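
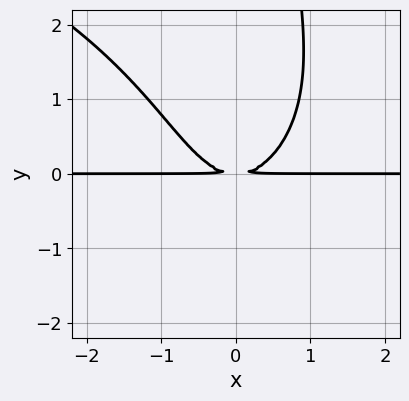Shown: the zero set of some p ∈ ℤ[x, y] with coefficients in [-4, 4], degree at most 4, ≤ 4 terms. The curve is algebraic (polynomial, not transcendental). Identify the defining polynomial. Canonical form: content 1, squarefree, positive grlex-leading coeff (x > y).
x*y^3 + 3*x^2*y - 3*y^2

First, degree: the shape is more complex than any degree-3 curve, so deg p = 4.
Then, reading off the gridlines: the visible x-axis segment lies entirely on the curve.
Finally, fitting integer coefficients to these (and the overall shape) gives p.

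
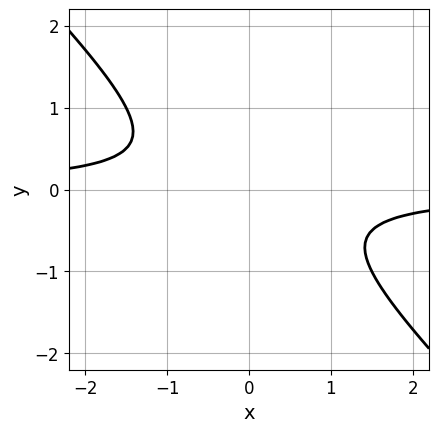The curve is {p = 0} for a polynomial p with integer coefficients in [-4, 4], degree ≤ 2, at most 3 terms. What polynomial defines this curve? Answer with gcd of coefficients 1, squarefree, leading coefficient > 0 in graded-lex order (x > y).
2*x*y + 2*y^2 + 1

First, deg p = 2.
Then, reading off the gridlines: it misses every integer gridline on the x-axis; the curve avoids every integer y-axis point in the box.
Finally, solving for integer coefficients yields p as stated.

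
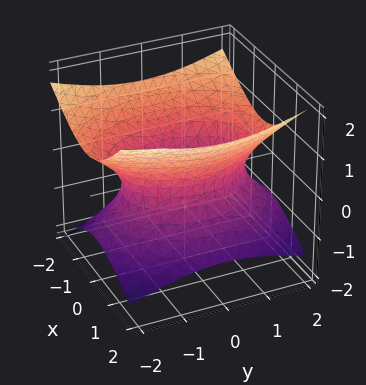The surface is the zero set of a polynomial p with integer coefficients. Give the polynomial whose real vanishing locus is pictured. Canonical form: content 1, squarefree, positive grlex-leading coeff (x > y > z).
2*x^2 + x*z + y^2 - 3*z^2 - 2

1. Degree: no degree-1 surface has this shape, so deg p = 2.
2. Against the integer gridlines: no z-intercept at any integer in the box; the x-axis gridline crossings are at x ∈ {-1, 1}.
3. Assembling these constraints gives the stated polynomial.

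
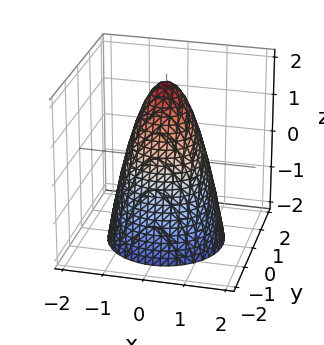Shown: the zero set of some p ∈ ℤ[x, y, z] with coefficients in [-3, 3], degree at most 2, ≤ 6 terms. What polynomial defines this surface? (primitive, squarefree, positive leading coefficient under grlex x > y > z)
First, the degree is 2 — the shape is more complex than any degree-1 surface.
Then, symmetry: the surface is invariant under rotation about z: p = q(x² + y², z).
Next, checking where it meets the axes: it crosses the z-axis at the gridline z = 2; the x-axis gridline crossings are at x ∈ {-1, 1}; among the integer gridlines, it crosses the y-axis at y ∈ {-1, 1}.
Finally, assembling these constraints gives the stated polynomial.

2*x^2 + 2*y^2 + z - 2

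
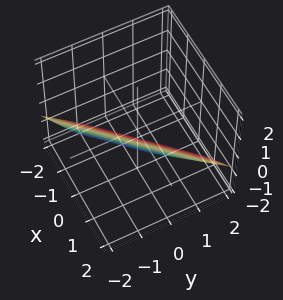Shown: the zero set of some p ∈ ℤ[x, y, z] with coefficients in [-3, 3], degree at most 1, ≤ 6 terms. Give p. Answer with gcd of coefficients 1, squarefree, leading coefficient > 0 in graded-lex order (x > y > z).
(a) Degree: every cross-section is a straight line — this is a plane, so deg p = 1.
(b) Solving for integer coefficients yields p as stated.

3*x - 3*y - 3*z - 2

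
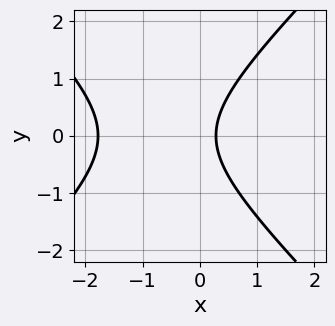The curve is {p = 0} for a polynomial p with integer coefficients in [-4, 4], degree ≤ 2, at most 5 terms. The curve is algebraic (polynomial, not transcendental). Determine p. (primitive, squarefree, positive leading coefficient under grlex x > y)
2*x^2 - 2*y^2 + 3*x - 1

1. The degree is 2 — the shape is more complex than any degree-1 curve.
2. Symmetries: it's symmetric under y → −y, forcing even powers of y.
3. From the visible intercepts: the curve avoids every integer y-axis point in the box.
4. Putting this together gives p.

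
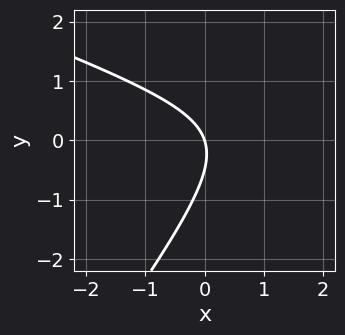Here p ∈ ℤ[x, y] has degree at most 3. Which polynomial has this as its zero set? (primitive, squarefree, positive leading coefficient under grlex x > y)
x^2 + 2*x*y - 2*y^2 - 3*x - y

(a) Degree: the shape is more complex than any degree-1 curve, so deg p = 2.
(b) From the axis intercepts and sections: it meets the y-axis at y = 0 (among the integer gridlines); it meets the x-axis at x = 0 (among the integer gridlines).
(c) Putting this together gives p.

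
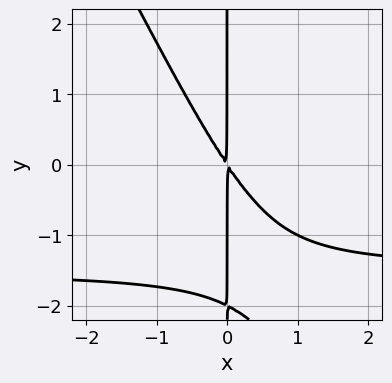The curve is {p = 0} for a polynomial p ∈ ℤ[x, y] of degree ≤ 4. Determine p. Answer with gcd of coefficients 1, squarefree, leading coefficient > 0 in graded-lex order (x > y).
First, the degree is 3 — the shape is more complex than any degree-2 curve.
Next, observable constraints: the visible y-axis segment lies entirely on the curve.
Finally, solving for integer coefficients yields p as stated.

2*x^2*y + x*y^2 + 3*x^2 + 2*x*y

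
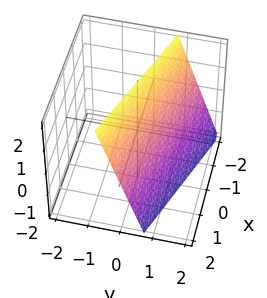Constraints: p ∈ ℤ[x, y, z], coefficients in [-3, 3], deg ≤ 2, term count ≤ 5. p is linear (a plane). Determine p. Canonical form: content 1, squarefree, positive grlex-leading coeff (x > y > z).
x + 3*y + z - 2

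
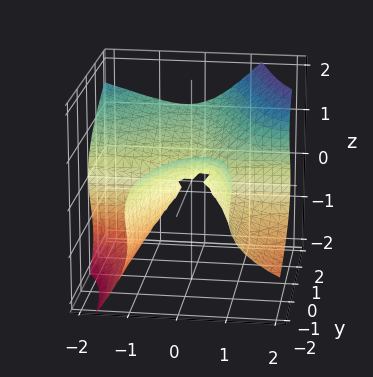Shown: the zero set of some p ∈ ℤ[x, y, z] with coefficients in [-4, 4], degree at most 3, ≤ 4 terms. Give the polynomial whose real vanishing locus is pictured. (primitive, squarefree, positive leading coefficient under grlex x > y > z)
First, the degree is 3 — the shape is more complex than any degree-2 surface.
Then, from the axis intercepts and sections: the visible x-axis segment lies entirely on the surface; it crosses the z-axis at the gridline z = 0.
Finally, putting this together gives p.

2*x^2*y + 3*x*z^2 - 3*z^3 + y^2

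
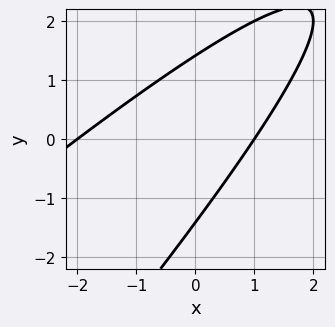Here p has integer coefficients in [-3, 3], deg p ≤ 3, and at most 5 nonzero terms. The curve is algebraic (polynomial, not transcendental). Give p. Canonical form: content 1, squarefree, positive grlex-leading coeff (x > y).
1. Degree: no degree-1 curve has this shape, so deg p = 2.
2. From the visible intercepts: among the integer gridlines, it crosses the x-axis at x ∈ {-2, 1}.
3. The integer polynomial consistent with all of this is the stated p.

x^2 - 2*x*y + y^2 + x - 2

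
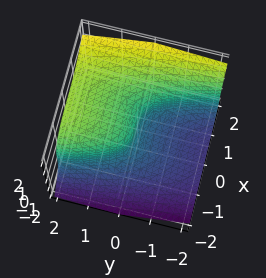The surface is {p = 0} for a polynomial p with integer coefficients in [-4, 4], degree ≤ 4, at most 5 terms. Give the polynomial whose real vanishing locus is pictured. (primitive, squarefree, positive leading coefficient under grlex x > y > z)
First, the degree is 3 — a generic line meets the surface in up to 3 points.
Next, from the axis intercepts and sections: it crosses the z-axis at the gridline z = 0; it crosses the x-axis at the gridline x = 0; one y-axis crossing is at y = 0.
Finally, the integer polynomial consistent with all of this is the stated p.

2*x^3 - 2*z^3 + 3*y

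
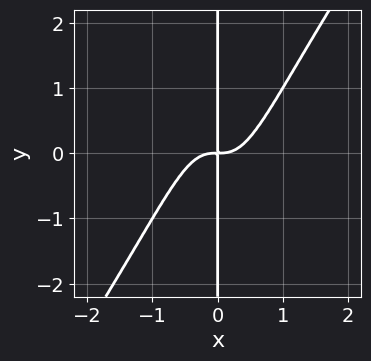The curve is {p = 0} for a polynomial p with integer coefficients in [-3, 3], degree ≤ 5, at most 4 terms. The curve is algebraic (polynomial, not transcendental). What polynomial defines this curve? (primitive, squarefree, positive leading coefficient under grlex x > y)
Degree: the shape is more complex than any degree-3 curve, so deg p = 4.
Checking where it meets the axes: the visible y-axis segment lies entirely on the curve.
Putting this together gives p.

3*x^4 - 2*x^3*y - x*y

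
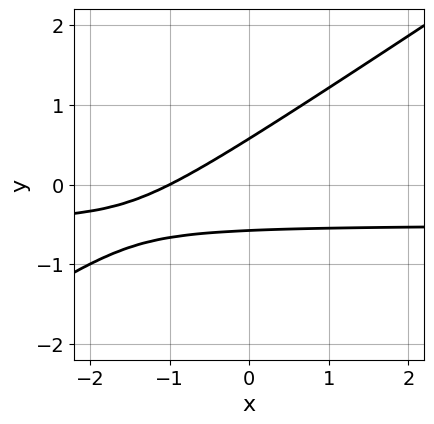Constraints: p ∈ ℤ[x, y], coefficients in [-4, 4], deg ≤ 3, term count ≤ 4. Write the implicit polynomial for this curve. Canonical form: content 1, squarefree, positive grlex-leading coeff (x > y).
Degree: no degree-1 curve has this shape, so deg p = 2.
From the axis intercepts and sections: it meets the x-axis at x = -1 (among the integer gridlines).
Solving for integer coefficients yields p as stated.

2*x*y - 3*y^2 + x + 1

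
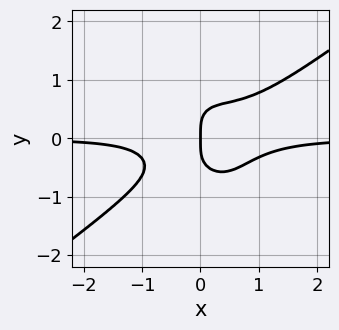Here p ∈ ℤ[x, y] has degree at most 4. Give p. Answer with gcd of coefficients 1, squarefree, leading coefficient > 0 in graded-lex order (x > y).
(a) deg p = 4. A generic line meets the curve in up to 4 points.
(b) Checking where it meets the axes: one y-axis crossing is at y = 0; one x-axis crossing is at x = 0.
(c) These observations pin down the coefficients.

3*x^3*y - 3*x^2*y^2 - 2*y^4 - x^2*y + x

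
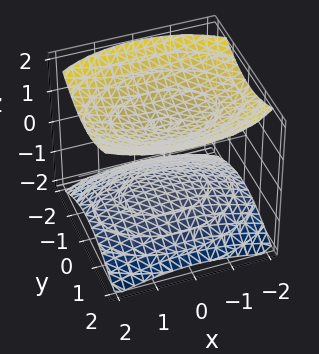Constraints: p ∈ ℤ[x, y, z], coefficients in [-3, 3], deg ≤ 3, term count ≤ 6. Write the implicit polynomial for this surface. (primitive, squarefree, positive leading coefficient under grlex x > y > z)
I count 2 distinct pieces.
Degree: two sheets facing apart; a quadric, so deg p = 2.
Symmetries: mirror symmetry x ↦ −x ⇒ only even powers of x; it's symmetric under z → −z, forcing even powers of z; it's symmetric under y → −y, forcing even powers of y.
Observable constraints: the z-axis gridline crossings are at z ∈ {-1, 1}; no x-intercept at any integer in the box; the surface avoids every integer y-axis point in the box.
These observations pin down the coefficients.

x^2 + 2*y^2 - 3*z^2 + 3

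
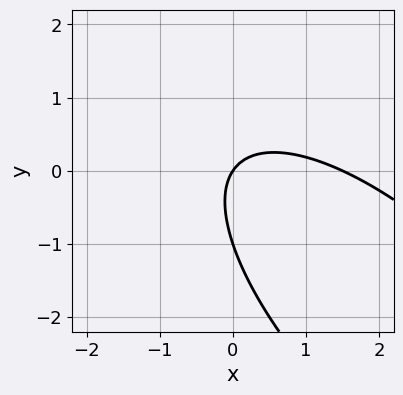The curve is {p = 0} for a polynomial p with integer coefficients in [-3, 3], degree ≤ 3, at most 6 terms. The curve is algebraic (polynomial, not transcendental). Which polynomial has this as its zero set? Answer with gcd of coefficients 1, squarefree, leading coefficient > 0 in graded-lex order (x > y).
2*x^2 + 3*x*y + 2*y^2 - 3*x + 2*y

The degree is 2 — a generic line meets the curve in up to 2 points.
Reading off the gridlines: it crosses the x-axis at the gridline x = 0; the y-axis gridline crossings are at y ∈ {-1, 0}.
The integer polynomial consistent with all of this is the stated p.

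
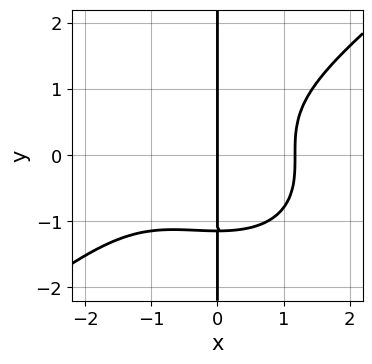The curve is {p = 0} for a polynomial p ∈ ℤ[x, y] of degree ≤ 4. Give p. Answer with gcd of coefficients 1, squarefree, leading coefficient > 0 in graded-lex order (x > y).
x^4 - 2*x*y^3 + x^3 - 3*x

1. deg p = 4.
2. Checking where it meets the axes: one x-axis crossing is at x = 0; every point of the y-axis in the box is on the curve.
3. Fitting integer coefficients to these (and the overall shape) gives p.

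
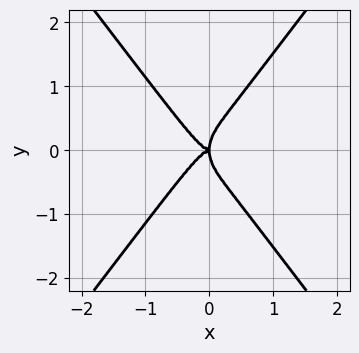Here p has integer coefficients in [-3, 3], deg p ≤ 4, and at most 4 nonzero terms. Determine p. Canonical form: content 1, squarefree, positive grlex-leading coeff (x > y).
3*x^4 - y^4 + x*y^2

(a) Degree: a generic line meets the curve in up to 4 points, so deg p = 4.
(b) Symmetries: it's symmetric under y → −y, forcing even powers of y.
(c) Reading off the gridlines: it meets the y-axis at y = 0 (among the integer gridlines); it meets the x-axis at x = 0 (among the integer gridlines).
(d) The integer polynomial consistent with all of this is the stated p.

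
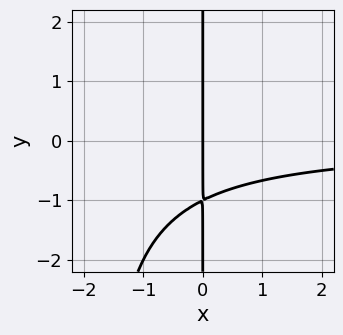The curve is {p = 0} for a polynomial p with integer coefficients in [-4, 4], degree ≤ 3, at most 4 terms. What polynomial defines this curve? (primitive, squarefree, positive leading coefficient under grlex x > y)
x^2*y + 2*x*y + 2*x

First, degree: no degree-2 curve has this shape, so deg p = 3.
Next, observable constraints: one x-axis crossing is at x = 0; every point of the y-axis in the box is on the curve.
Finally, the integer polynomial consistent with all of this is the stated p.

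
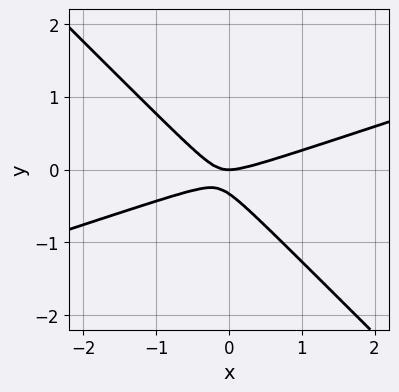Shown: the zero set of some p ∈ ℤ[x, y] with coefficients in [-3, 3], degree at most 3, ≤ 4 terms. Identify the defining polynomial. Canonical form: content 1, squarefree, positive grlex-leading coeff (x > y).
x^2 - 2*x*y - 3*y^2 - y

(a) deg p = 2. The shape is more complex than any degree-1 curve.
(b) Checking where it meets the axes: it crosses the x-axis at the gridline x = 0; it meets the y-axis at y = 0 (among the integer gridlines).
(c) These observations pin down the coefficients.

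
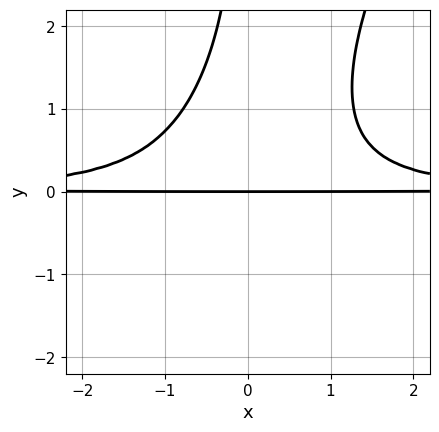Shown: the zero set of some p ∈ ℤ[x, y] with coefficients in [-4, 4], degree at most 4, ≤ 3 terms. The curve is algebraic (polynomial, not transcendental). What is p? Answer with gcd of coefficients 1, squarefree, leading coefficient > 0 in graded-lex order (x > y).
(a) The degree is 4 — the shape is more complex than any degree-3 curve.
(b) From the axis intercepts and sections: it meets the y-axis at y = 0 (among the integer gridlines); every point of the x-axis in the box is on the curve.
(c) The integer polynomial consistent with all of this is the stated p.

2*x^2*y^2 - x*y^3 - 2*y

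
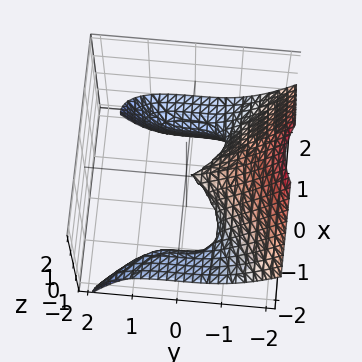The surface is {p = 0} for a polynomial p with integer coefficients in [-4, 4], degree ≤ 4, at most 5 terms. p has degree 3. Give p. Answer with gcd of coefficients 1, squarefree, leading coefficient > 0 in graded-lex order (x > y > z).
2*x^2*z + y^3 + x^2 + 2*z^2

(a) Degree: no degree-2 surface has this shape, so deg p = 3.
(b) From the axis intercepts and sections: it crosses the x-axis at the gridline x = 0; it meets the y-axis at y = 0 (among the integer gridlines); it meets the z-axis at z = 0 (among the integer gridlines).
(c) These observations pin down the coefficients.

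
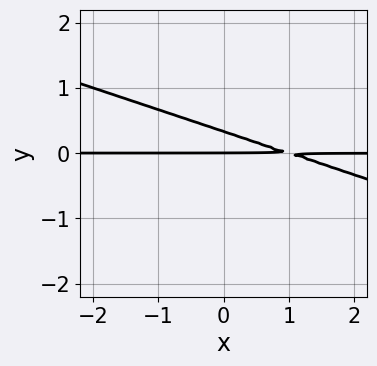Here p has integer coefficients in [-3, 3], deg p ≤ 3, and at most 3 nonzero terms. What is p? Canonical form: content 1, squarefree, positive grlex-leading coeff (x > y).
First, degree: no degree-1 curve has this shape, so deg p = 2.
Then, reading off the gridlines: one y-axis crossing is at y = 0; every point of the x-axis in the box is on the curve.
Finally, the integer polynomial consistent with all of this is the stated p.

x*y + 3*y^2 - y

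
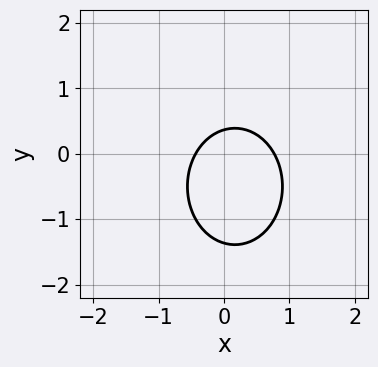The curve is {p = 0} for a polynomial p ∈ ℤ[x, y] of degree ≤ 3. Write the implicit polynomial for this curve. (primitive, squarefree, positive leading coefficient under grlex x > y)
3*x^2 + 2*y^2 - x + 2*y - 1

deg p = 2.
The integer polynomial consistent with all of this is the stated p.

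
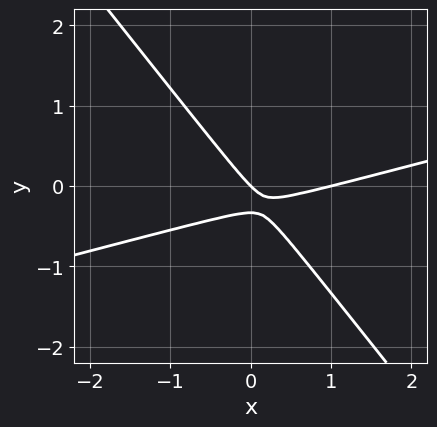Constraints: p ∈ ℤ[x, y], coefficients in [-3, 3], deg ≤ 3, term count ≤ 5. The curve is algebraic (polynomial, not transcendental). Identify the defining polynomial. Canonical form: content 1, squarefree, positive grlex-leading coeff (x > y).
The degree is 2 — no degree-1 curve has this shape.
Against the integer gridlines: it meets the y-axis at y = 0 (among the integer gridlines); among the integer gridlines, it crosses the x-axis at x ∈ {0, 1}.
Matching integer coefficients to the picture gives p.

x^2 - 3*x*y - 3*y^2 - x - y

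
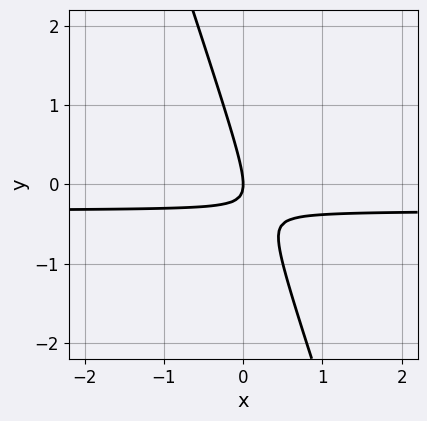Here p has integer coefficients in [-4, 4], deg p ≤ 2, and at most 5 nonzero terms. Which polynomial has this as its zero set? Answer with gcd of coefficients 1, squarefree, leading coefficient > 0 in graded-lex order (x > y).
3*x*y + y^2 + x

1. The degree is 2 — the shape is more complex than any degree-1 curve.
2. Checking where it meets the axes: it crosses the y-axis at the gridline y = 0; one x-axis crossing is at x = 0.
3. Putting this together gives p.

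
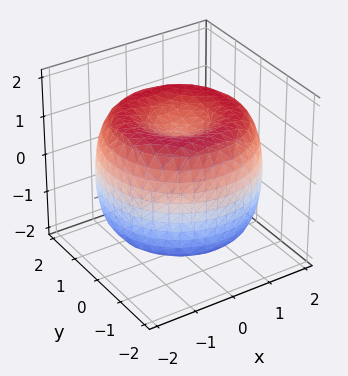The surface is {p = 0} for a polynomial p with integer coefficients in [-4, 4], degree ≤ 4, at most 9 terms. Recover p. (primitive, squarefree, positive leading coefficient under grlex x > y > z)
x^4 + 2*x^2*y^2 + y^4 - 3*x^2 - 3*y^2 + 2*z^2 - 2

1. The degree is 4 — the shape is more complex than any degree-3 surface.
2. Symmetry: the surface is invariant under rotation about z: p = q(x² + y², z).
3. Against the integer gridlines: among the integer gridlines, it crosses the z-axis at z ∈ {-1, 1}; a circular section at z = -1 has radius between 1 and 2.
4. Solving for integer coefficients yields p as stated.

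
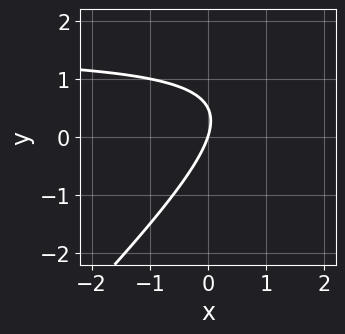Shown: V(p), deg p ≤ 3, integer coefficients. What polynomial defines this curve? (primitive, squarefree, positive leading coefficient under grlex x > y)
2*x*y - 2*y^2 - 3*x + y

1. deg p = 2. The shape is more complex than any degree-1 curve.
2. From the visible intercepts: one y-axis crossing is at y = 0; it meets the x-axis at x = 0 (among the integer gridlines).
3. Solving for integer coefficients yields p as stated.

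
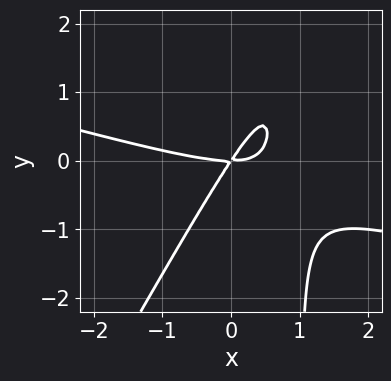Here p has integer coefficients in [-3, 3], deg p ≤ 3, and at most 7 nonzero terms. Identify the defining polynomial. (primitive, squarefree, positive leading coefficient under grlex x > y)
deg p = 3. The shape is more complex than any degree-2 curve.
From the axis intercepts and sections: one x-axis crossing is at x = 0; one y-axis crossing is at y = 0.
Together with the visible shape, these determine p as stated.

x^3 + 3*x^2*y - 2*x*y^2 - 3*x*y + 2*y^2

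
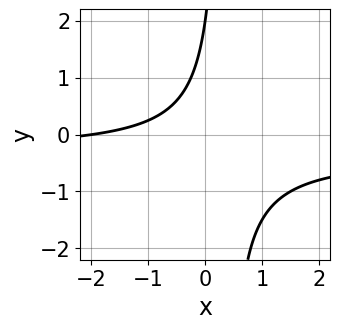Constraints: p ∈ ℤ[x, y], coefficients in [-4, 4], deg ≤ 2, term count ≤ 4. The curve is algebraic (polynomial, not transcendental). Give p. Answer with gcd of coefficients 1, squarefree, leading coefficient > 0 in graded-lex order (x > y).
1. deg p = 2.
2. Against the integer gridlines: one x-axis crossing is at x = -2; one y-axis crossing is at y = 2.
3. Assembling these constraints gives the stated polynomial.

3*x*y + x - y + 2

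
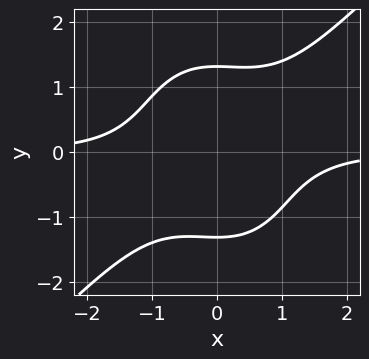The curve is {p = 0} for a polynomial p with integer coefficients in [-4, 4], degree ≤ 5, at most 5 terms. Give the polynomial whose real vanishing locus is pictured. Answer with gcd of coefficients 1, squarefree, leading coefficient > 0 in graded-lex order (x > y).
1. deg p = 4.
2. From the visible intercepts: no x-intercept at any integer in the box.
3. Assembling these constraints gives the stated polynomial.

2*x^3*y - x^2*y^2 - y^4 + 3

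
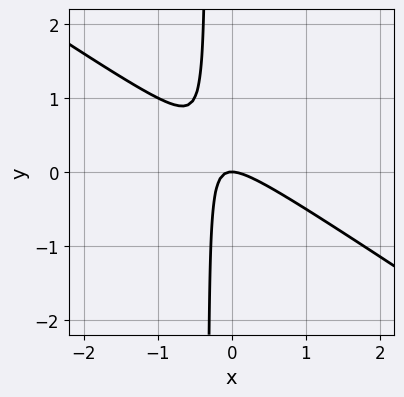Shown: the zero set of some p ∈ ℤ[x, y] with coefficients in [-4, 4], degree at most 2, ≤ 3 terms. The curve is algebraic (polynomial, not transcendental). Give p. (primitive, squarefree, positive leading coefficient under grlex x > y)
2*x^2 + 3*x*y + y

1. Degree: the shape is more complex than any degree-1 curve, so deg p = 2.
2. Observable constraints: one x-axis crossing is at x = 0; one y-axis crossing is at y = 0.
3. Solving for integer coefficients yields p as stated.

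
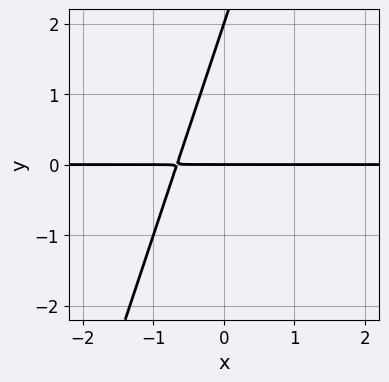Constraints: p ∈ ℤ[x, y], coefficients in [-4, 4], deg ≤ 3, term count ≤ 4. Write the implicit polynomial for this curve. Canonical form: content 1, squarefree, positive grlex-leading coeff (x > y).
First, deg p = 2. A generic line meets the curve in up to 2 points.
Then, against the integer gridlines: every point of the x-axis in the box is on the curve; the y-axis gridline crossings are at y ∈ {0, 2}.
Finally, putting this together gives p.

3*x*y - y^2 + 2*y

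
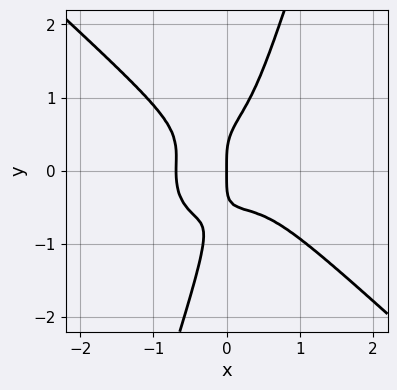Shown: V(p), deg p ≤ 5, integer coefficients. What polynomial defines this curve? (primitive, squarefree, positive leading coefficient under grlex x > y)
3*x^4 + 3*x*y^3 - y^4 - x*y^2 + x

1. Degree: the shape is more complex than any degree-3 curve, so deg p = 4.
2. Observable constraints: it crosses the y-axis at the gridline y = 0; it meets the x-axis at x = 0 (among the integer gridlines).
3. Assembling these constraints gives the stated polynomial.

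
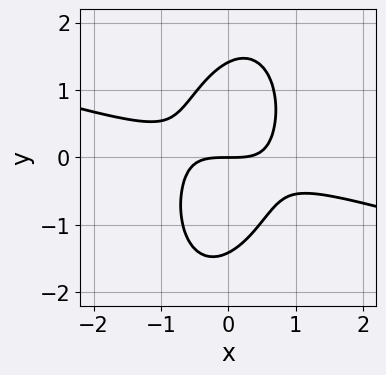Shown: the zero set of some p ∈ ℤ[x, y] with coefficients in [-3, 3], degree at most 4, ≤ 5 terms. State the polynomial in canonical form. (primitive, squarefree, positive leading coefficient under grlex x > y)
x^3 + 3*x^2*y - x*y^2 + y^3 - 2*y

(a) The degree is 3 — a generic line meets the curve in up to 3 points.
(b) From the axis intercepts and sections: it crosses the y-axis at the gridline y = 0; one x-axis crossing is at x = 0.
(c) The integer polynomial consistent with all of this is the stated p.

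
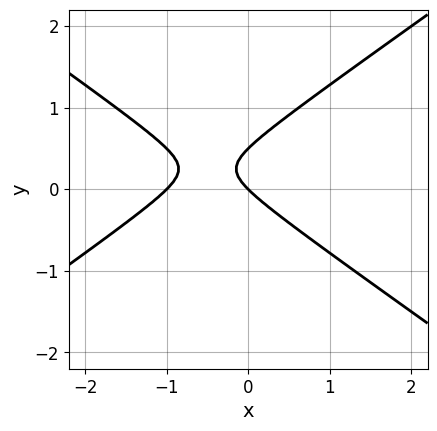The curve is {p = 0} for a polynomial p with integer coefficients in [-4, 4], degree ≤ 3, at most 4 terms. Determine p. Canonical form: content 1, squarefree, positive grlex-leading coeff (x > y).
(a) The degree is 2 — the shape is more complex than any degree-1 curve.
(b) From the visible intercepts: it crosses the y-axis at the gridline y = 0; the x-axis gridline crossings are at x ∈ {-1, 0}.
(c) Assembling these constraints gives the stated polynomial.

x^2 - 2*y^2 + x + y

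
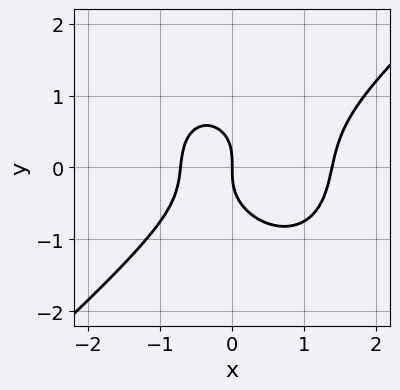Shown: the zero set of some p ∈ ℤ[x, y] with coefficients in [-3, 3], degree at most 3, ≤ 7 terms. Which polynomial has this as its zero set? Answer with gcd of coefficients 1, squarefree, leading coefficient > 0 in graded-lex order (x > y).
3*x^3 - x^2*y - 3*y^3 - 2*x^2 - 3*x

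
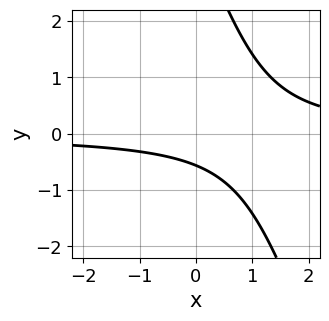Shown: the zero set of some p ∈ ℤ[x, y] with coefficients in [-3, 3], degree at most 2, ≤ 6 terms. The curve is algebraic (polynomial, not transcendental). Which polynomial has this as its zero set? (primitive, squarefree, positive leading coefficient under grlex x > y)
1. Degree: no degree-1 curve has this shape, so deg p = 2.
2. From the axis intercepts and sections: it misses every integer gridline on the x-axis.
3. The integer polynomial consistent with all of this is the stated p.

3*x*y + y^2 - 3*y - 2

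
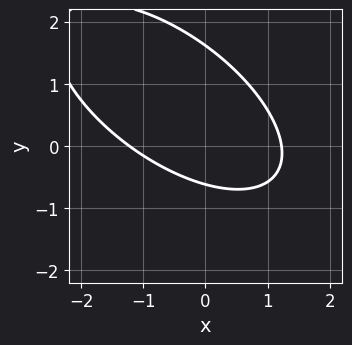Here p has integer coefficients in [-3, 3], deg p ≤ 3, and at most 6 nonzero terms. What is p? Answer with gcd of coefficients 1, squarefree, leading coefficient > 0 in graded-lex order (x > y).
(a) deg p = 2.
(b) Solving for integer coefficients yields p as stated.

2*x^2 + 3*x*y + 3*y^2 - 3*y - 3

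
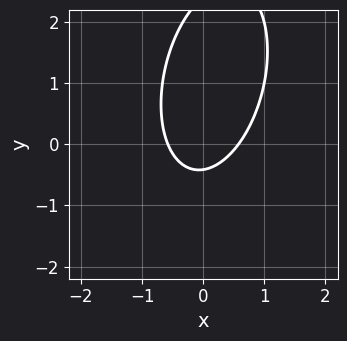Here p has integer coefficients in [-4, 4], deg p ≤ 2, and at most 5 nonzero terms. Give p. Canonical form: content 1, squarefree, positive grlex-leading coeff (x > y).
The degree is 2 — the shape is more complex than any degree-1 curve.
Putting this together gives p.

3*x^2 - x*y + y^2 - 2*y - 1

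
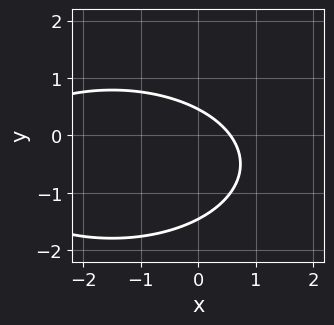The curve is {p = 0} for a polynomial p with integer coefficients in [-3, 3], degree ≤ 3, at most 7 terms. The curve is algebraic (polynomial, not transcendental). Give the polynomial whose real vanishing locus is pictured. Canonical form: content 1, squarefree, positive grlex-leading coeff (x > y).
x^2 + 3*y^2 + 3*x + 3*y - 2

First, deg p = 2. A generic line meets the curve in up to 2 points.
Finally, solving for integer coefficients yields p as stated.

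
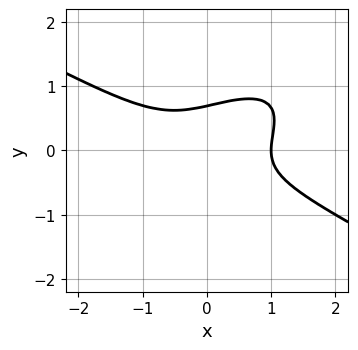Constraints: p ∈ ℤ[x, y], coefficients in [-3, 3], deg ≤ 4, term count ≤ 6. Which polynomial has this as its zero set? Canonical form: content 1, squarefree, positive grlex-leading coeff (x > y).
x^3 - 2*x*y^2 + 3*y^3 - 1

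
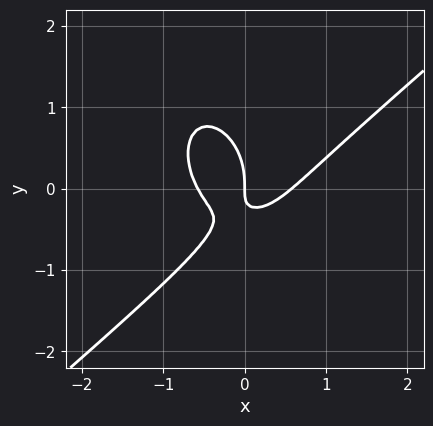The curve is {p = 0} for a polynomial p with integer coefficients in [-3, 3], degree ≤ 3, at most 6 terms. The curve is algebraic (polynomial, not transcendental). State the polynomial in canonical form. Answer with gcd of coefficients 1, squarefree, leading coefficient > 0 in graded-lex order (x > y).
3*x^3 - 2*x^2*y - 2*y^3 - 3*x*y - x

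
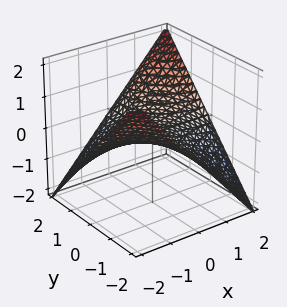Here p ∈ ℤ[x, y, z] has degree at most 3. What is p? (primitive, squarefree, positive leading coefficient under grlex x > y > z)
x*y - 2*z

(a) The degree is 2 — a saddle surface; a quadric.
(b) Against the integer gridlines: the visible y-axis segment lies entirely on the surface; the visible x-axis segment lies entirely on the surface.
(c) Solving for integer coefficients yields p as stated.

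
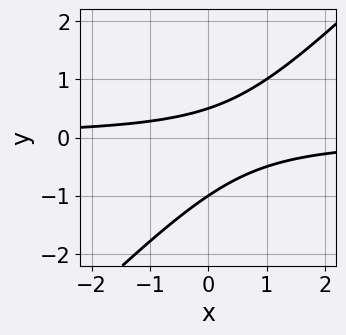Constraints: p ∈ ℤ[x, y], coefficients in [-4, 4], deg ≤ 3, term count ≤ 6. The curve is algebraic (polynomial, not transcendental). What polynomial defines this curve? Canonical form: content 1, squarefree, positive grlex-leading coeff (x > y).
2*x*y - 2*y^2 - y + 1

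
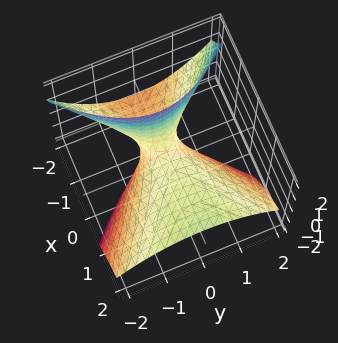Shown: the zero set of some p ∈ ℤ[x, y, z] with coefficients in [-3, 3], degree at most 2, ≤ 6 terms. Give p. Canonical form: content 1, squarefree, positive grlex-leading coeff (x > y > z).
1. The degree is 2 — the shape is more complex than any degree-1 surface.
2. From the axis intercepts and sections: it crosses the x-axis at the gridline x = 0; it crosses the y-axis at the gridline y = 0; it meets the z-axis at z = 0 (among the integer gridlines).
3. These observations pin down the coefficients.

x^2 - 3*x*z - 2*y^2 - 2*z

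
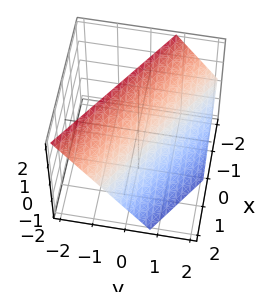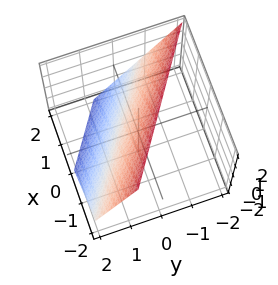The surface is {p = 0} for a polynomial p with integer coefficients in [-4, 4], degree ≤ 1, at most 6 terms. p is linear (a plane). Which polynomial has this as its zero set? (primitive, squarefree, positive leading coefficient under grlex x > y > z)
deg p = 1.
Against the integer gridlines: it crosses the x-axis at the gridline x = 1; it crosses the z-axis at the gridline z = 1.
These observations pin down the coefficients.

2*x + 3*y + 2*z - 2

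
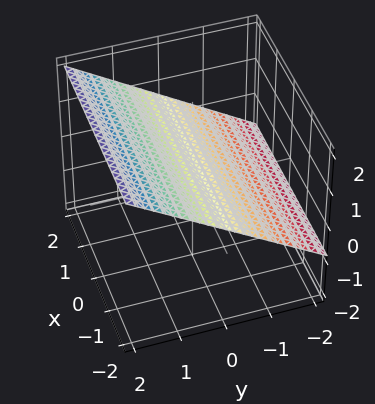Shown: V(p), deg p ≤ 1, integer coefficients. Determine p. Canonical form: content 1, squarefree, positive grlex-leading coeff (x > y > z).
First, deg p = 1. Every cross-section is a straight line — this is a plane.
Then, reading off the gridlines: no x-intercept at any integer in the box; it meets the y-axis at y = -1 (among the integer gridlines).
Finally, solving for integer coefficients yields p as stated.

2*y - 3*z + 2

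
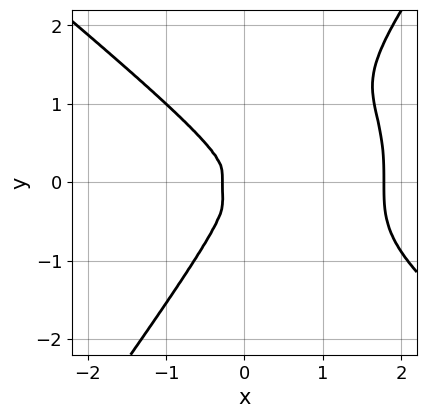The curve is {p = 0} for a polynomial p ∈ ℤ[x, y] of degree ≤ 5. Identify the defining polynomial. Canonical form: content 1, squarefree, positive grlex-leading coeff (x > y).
1. Degree: the shape is more complex than any degree-3 curve, so deg p = 4.
2. Putting this together gives p.

2*x^4 + 2*x*y^3 - 2*y^4 - 3*x^3 - x^2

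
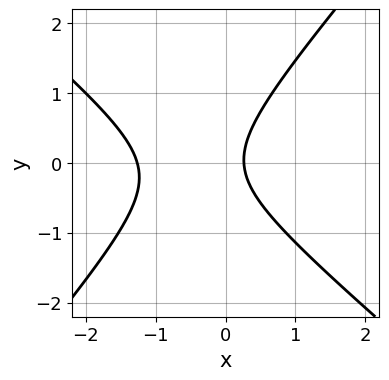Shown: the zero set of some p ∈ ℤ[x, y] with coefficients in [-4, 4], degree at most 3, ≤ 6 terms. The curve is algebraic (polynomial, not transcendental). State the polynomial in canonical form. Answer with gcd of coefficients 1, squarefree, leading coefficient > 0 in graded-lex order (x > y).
First, degree: no degree-1 curve has this shape, so deg p = 2.
Then, reading off the gridlines: the curve avoids every integer y-axis point in the box.
Finally, assembling these constraints gives the stated polynomial.

3*x^2 + x*y - 3*y^2 + 3*x - 1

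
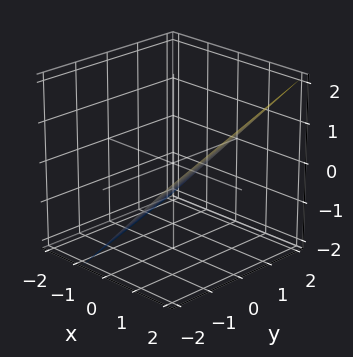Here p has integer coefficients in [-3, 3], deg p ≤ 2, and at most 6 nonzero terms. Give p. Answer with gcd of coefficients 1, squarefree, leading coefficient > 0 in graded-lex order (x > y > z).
3*x + y - 3*z - 2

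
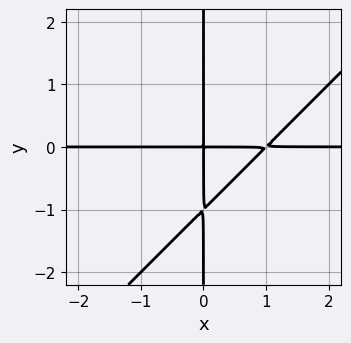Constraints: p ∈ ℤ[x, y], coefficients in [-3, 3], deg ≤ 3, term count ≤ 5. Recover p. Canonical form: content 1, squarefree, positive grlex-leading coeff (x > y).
First, the degree is 3 — the shape is more complex than any degree-2 curve.
Then, from the visible intercepts: every point of the x-axis in the box is on the curve; the visible y-axis segment lies entirely on the curve.
Finally, fitting integer coefficients to these (and the overall shape) gives p.

x^2*y - x*y^2 - x*y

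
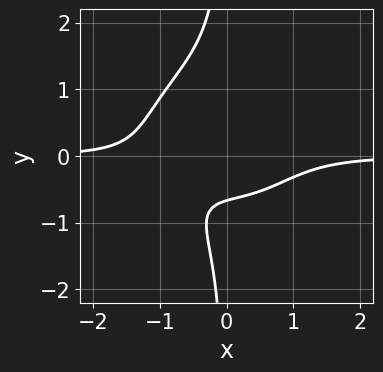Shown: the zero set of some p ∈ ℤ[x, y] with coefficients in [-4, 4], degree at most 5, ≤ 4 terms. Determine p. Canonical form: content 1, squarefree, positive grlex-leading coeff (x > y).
First, deg p = 4.
Then, from the axis intercepts and sections: the curve avoids every integer x-axis point in the box.
Finally, matching integer coefficients to the picture gives p.

3*x^3*y + 3*x*y^3 + 3*y + 2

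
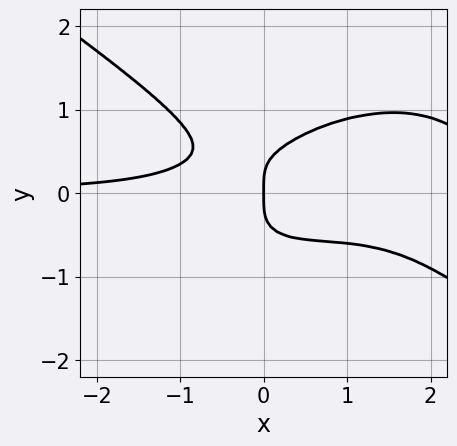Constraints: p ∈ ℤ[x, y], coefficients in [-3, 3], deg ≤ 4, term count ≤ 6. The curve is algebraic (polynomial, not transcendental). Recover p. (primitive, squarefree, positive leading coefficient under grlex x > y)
x^3*y + 3*y^4 - 2*x^2*y - x

(a) Degree: the shape is more complex than any degree-3 curve, so deg p = 4.
(b) From the visible intercepts: it meets the x-axis at x = 0 (among the integer gridlines); it meets the y-axis at y = 0 (among the integer gridlines).
(c) Matching integer coefficients to the picture gives p.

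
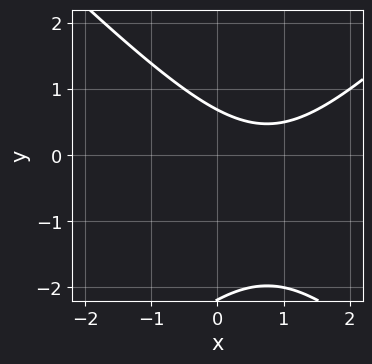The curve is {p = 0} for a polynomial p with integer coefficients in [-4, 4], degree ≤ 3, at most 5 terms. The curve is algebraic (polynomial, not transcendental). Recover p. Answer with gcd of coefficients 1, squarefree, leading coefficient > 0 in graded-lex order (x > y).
deg p = 2.
From the visible intercepts: it misses every integer gridline on the x-axis.
These observations pin down the coefficients.

2*x^2 - 2*y^2 - 3*x - 3*y + 3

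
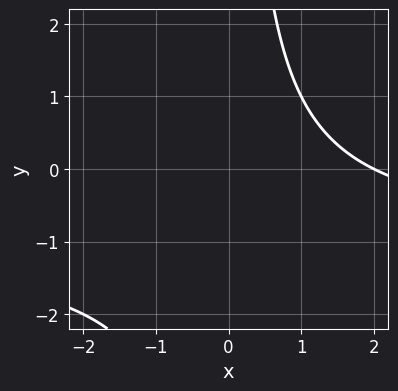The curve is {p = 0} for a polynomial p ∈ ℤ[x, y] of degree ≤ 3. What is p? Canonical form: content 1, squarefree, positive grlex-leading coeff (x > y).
x*y + x - 2

1. Degree: no degree-1 curve has this shape, so deg p = 2.
2. Observable constraints: it misses every integer gridline on the y-axis; one x-axis crossing is at x = 2.
3. These observations pin down the coefficients.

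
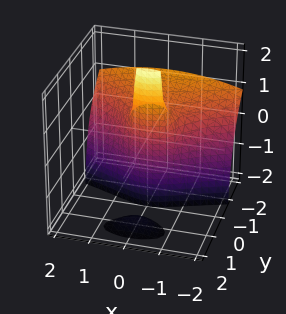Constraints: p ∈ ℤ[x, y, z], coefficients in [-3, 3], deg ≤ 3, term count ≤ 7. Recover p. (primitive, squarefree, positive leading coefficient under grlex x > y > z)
2*y^3 + 3*y^2*z + x^2 + 2*y^2 + 2*y

First, I count 2 distinct pieces. They look like related sheets of one shape, so recover p as a whole.
Next, the degree is 3 — the shape is more complex than any degree-2 surface.
Next, observable constraints: the visible z-axis segment lies entirely on the surface; it crosses the x-axis at the gridline x = 0; it meets the y-axis at y = 0 (among the integer gridlines).
Finally, the integer polynomial consistent with all of this is the stated p.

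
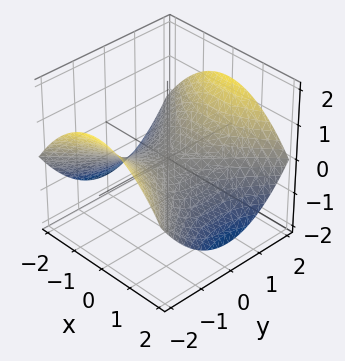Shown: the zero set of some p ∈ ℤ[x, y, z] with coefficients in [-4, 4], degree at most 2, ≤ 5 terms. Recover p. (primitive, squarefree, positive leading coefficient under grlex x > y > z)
x^2 - y^2 + 3*z

1. The degree is 2 — a saddle surface; a quadric.
2. Symmetries: the x ↦ −x reflection is a symmetry, so x appears only in even powers; it's symmetric under y → −y, forcing even powers of y.
3. From the axis intercepts and sections: one z-axis crossing is at z = 0; it meets the x-axis at x = 0 (among the integer gridlines).
4. The integer polynomial consistent with all of this is the stated p.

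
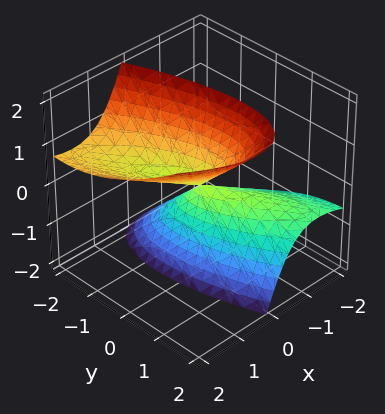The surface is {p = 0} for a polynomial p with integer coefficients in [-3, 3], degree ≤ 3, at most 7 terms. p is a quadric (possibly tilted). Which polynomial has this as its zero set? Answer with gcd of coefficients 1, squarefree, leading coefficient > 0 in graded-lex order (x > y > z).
2*x^2 + 2*x*y - 3*x*z + y^2 - z^2

First, the picture has 2 separate pieces. They look like related sheets of one shape, so recover p as a whole.
Next, degree: a generic line meets the surface in up to 2 points, so deg p = 2.
Then, from the axis intercepts and sections: one y-axis crossing is at y = 0; one z-axis crossing is at z = 0; it meets the x-axis at x = 0 (among the integer gridlines).
Finally, fitting integer coefficients to these (and the overall shape) gives p.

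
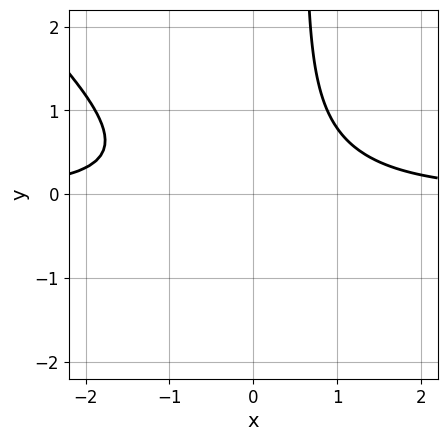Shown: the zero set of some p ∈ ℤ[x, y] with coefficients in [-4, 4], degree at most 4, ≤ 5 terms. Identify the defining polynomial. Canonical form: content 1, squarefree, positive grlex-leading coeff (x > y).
3*x^2*y + 3*x*y^2 - 2*y^2 - 3

First, degree: a generic line meets the curve in up to 3 points, so deg p = 3.
Next, checking where it meets the axes: it misses every integer gridline on the y-axis; the curve avoids every integer x-axis point in the box.
Finally, assembling these constraints gives the stated polynomial.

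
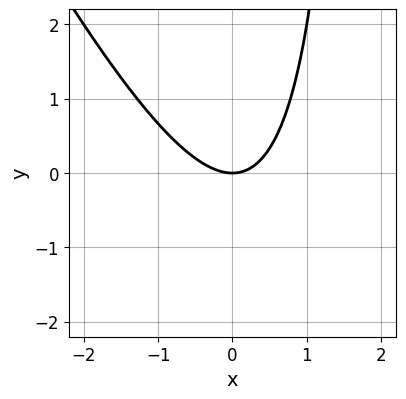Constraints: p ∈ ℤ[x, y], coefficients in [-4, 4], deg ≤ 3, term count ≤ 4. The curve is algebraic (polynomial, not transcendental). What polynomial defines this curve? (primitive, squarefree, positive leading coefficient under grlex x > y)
Degree: no degree-1 curve has this shape, so deg p = 2.
Against the integer gridlines: one y-axis crossing is at y = 0; one x-axis crossing is at x = 0.
Putting this together gives p.

2*x^2 + x*y - 2*y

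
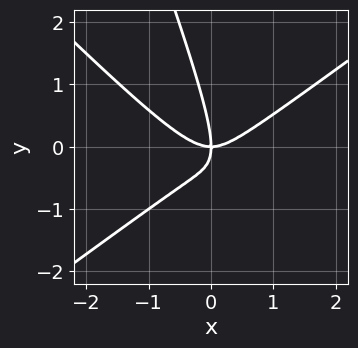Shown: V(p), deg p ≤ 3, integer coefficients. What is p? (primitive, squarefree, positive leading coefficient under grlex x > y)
2*x^3 - 3*x*y^2 - y^3 - 2*x*y

1. deg p = 3. The shape is more complex than any degree-2 curve.
2. Checking where it meets the axes: one x-axis crossing is at x = 0; one y-axis crossing is at y = 0.
3. Putting this together gives p.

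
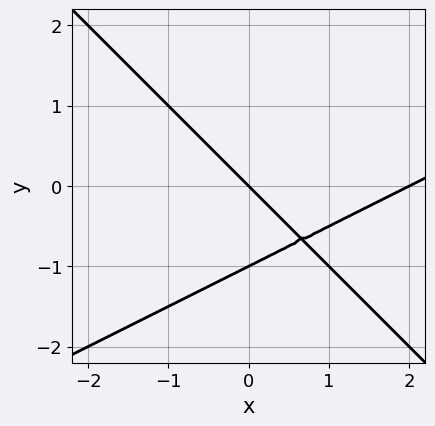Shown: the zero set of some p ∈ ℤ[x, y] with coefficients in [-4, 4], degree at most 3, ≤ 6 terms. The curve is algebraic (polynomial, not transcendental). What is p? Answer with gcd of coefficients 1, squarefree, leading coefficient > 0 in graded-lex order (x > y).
First, deg p = 2. No degree-1 curve has this shape.
Then, from the axis intercepts and sections: the x-axis gridline crossings are at x ∈ {0, 2}; among the integer gridlines, it crosses the y-axis at y ∈ {-1, 0}.
Finally, putting this together gives p.

x^2 - x*y - 2*y^2 - 2*x - 2*y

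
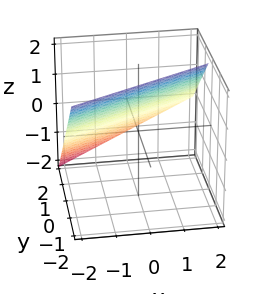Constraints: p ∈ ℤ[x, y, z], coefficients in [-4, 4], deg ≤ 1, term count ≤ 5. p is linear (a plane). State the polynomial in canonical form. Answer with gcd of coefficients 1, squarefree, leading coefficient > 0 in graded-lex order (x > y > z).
x - 2*y - 2*z + 2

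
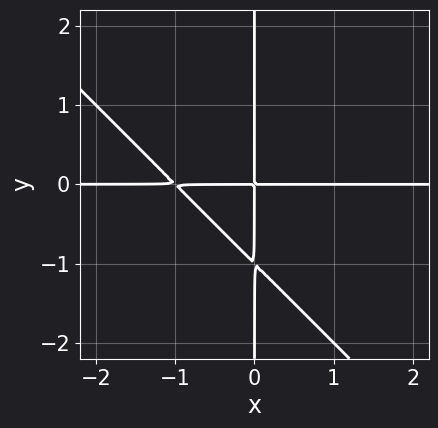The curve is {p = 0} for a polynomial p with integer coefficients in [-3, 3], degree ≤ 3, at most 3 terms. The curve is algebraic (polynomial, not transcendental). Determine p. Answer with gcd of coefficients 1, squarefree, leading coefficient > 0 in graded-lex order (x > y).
x^2*y + x*y^2 + x*y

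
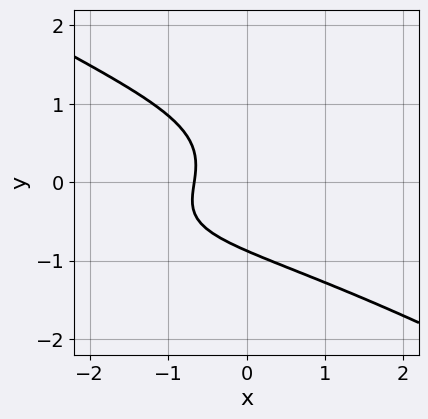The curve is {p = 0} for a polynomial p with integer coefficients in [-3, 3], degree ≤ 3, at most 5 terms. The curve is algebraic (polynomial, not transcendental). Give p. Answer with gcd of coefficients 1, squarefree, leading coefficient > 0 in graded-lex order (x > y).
x^2*y - 3*y^3 - 3*x - 2

First, degree: no degree-2 curve has this shape, so deg p = 3.
Finally, putting this together gives p.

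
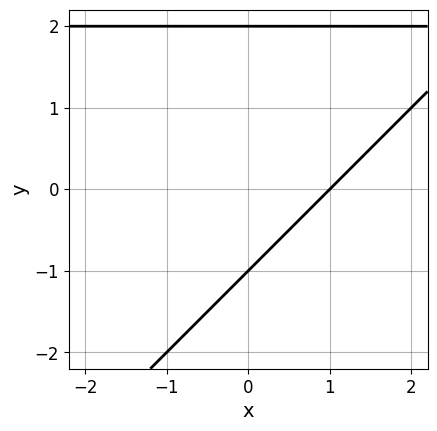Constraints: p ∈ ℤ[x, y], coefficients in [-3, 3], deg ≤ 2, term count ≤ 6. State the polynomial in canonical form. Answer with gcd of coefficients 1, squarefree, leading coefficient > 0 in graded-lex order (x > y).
x*y - y^2 - 2*x + y + 2

First, degree: a generic line meets the curve in up to 2 points, so deg p = 2.
Next, observable constraints: one x-axis crossing is at x = 1; among the integer gridlines, it crosses the y-axis at y ∈ {-1, 2}.
Finally, the integer polynomial consistent with all of this is the stated p.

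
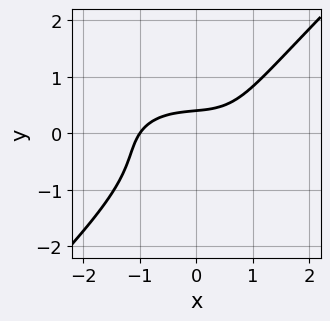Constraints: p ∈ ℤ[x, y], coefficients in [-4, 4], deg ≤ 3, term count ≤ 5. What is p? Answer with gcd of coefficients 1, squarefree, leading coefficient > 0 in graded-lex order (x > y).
x^3 + 2*x*y^2 - 3*y^3 - 2*y + 1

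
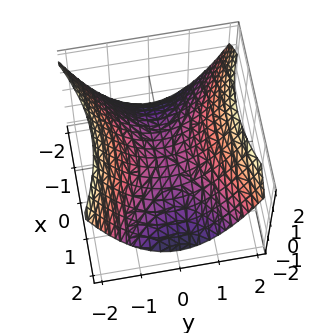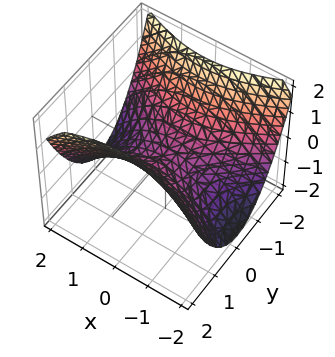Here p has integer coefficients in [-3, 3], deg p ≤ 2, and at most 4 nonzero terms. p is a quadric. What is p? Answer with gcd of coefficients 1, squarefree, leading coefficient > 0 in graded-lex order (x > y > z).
x^2 - 2*y^2 + 3*z

First, deg p = 2. A saddle surface; a quadric.
Next, symmetries: the y ↦ −y reflection is a symmetry, so y appears only in even powers; the x ↦ −x reflection is a symmetry, so x appears only in even powers.
Then, observable constraints: one y-axis crossing is at y = 0; it meets the x-axis at x = 0 (among the integer gridlines).
Finally, these observations pin down the coefficients.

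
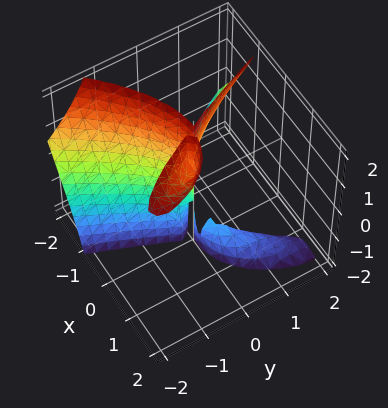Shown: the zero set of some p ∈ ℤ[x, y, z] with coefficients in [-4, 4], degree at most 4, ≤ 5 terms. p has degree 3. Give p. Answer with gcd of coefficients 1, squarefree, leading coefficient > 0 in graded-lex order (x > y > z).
(a) I count 3 distinct pieces.
(b) The degree is 3 — no degree-2 surface has this shape.
(c) Checking where it meets the axes: one x-axis crossing is at x = 0; the visible z-axis segment lies entirely on the surface.
(d) Solving for integer coefficients yields p as stated.

2*x^3 + 3*x*y*z + 3*y^2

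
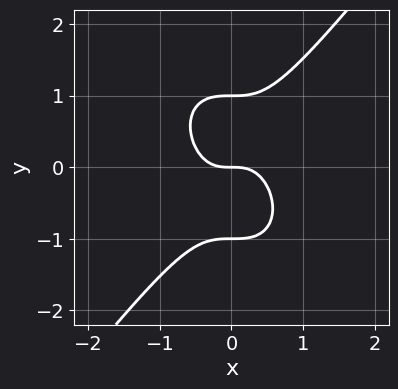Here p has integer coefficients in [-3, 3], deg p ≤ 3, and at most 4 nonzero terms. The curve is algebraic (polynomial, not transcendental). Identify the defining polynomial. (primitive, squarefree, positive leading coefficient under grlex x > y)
2*x^3 - y^3 + y

1. Degree: a generic line meets the curve in up to 3 points, so deg p = 3.
2. From the visible intercepts: the y-axis gridline crossings are at y ∈ {-1, 0, 1}; one x-axis crossing is at x = 0.
3. Matching integer coefficients to the picture gives p.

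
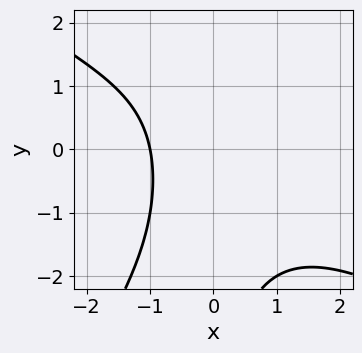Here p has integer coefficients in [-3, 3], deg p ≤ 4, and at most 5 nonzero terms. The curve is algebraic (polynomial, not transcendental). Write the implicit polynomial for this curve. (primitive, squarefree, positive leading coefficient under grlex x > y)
x^3 + x^2*y - x*y^2 + 2*x + 3

1. Degree: no degree-2 curve has this shape, so deg p = 3.
2. Checking where it meets the axes: one x-axis crossing is at x = -1; no y-intercept at any integer in the box.
3. The integer polynomial consistent with all of this is the stated p.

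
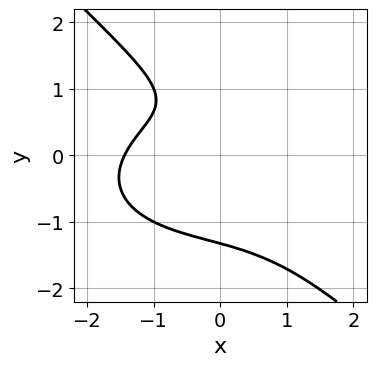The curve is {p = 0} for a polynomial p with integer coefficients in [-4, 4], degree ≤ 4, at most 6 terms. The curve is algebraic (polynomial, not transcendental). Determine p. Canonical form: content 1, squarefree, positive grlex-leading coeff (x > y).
x^3 + 2*x*y^2 + 3*y^3 - 3*y + 3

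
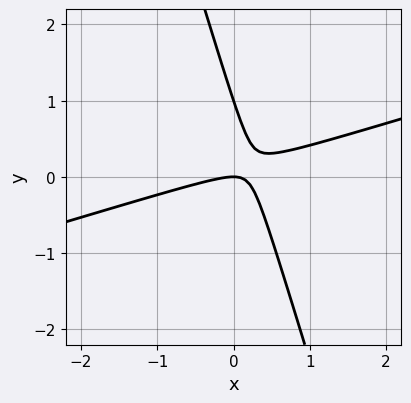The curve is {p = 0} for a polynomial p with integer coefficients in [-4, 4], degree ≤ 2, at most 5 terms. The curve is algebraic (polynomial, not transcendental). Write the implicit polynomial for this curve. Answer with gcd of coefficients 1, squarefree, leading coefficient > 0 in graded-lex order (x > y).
x^2 - 3*x*y - y^2 + y

The degree is 2 — the shape is more complex than any degree-1 curve.
From the axis intercepts and sections: it meets the x-axis at x = 0 (among the integer gridlines); among the integer gridlines, it crosses the y-axis at y ∈ {0, 1}.
Together with the visible shape, these determine p as stated.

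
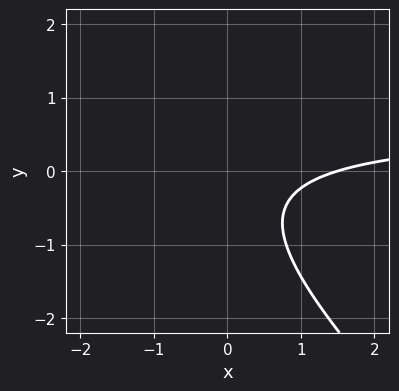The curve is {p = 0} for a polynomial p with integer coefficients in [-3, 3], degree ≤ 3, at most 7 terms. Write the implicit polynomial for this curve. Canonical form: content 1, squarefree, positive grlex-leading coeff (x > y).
3*x*y + 3*y^2 - 2*x + 2*y + 3

First, deg p = 2.
Next, from the axis intercepts and sections: no y-intercept at any integer in the box.
Finally, fitting integer coefficients to these (and the overall shape) gives p.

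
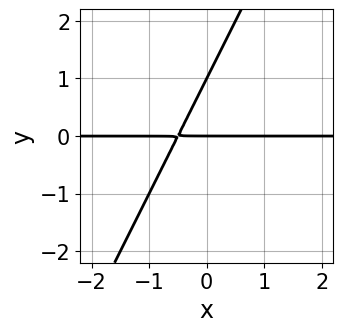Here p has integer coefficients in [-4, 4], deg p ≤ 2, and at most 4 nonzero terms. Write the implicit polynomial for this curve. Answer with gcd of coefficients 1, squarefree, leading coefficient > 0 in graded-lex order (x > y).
1. The degree is 2 — a generic line meets the curve in up to 2 points.
2. From the axis intercepts and sections: the y-axis gridline crossings are at y ∈ {0, 1}; the visible x-axis segment lies entirely on the curve.
3. These observations pin down the coefficients.

2*x*y - y^2 + y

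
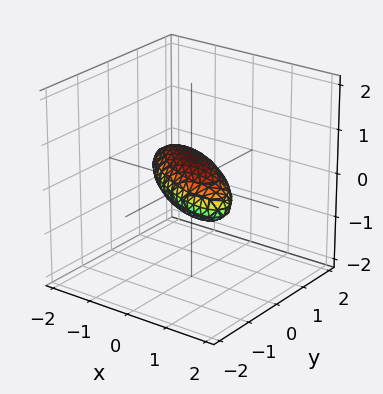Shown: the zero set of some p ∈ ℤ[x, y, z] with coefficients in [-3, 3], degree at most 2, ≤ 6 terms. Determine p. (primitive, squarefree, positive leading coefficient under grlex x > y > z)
x^2 + 2*x*y + 2*y^2 + 3*z^2 - 1

(a) deg p = 2.
(b) Checking where it meets the axes: the x-axis gridline crossings are at x ∈ {-1, 1}.
(c) Fitting integer coefficients to these (and the overall shape) gives p.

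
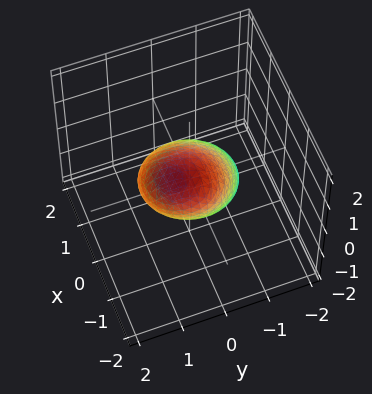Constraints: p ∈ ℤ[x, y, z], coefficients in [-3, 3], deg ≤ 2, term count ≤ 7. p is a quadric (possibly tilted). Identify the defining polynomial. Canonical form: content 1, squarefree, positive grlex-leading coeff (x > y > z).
(a) The degree is 2 — no degree-1 surface has this shape.
(b) Observable constraints: the y-axis gridline crossings are at y ∈ {-1, 1}; among the integer gridlines, it crosses the x-axis at x ∈ {-1, 1}; among the integer gridlines, it crosses the z-axis at z ∈ {-1, 1}.
(c) Together with the visible shape, these determine p as stated.

x^2 + x*z + y^2 - y*z + z^2 - 1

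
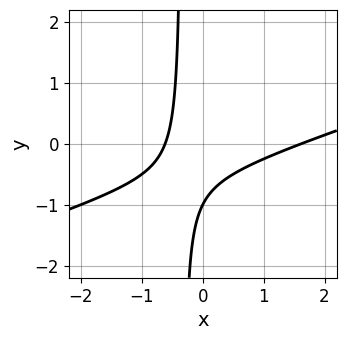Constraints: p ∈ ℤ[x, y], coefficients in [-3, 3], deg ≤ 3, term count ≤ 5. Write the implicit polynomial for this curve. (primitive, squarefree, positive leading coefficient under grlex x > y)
(a) deg p = 2.
(b) Checking where it meets the axes: it meets the y-axis at y = -1 (among the integer gridlines).
(c) These observations pin down the coefficients.

x^2 - 3*x*y - x - y - 1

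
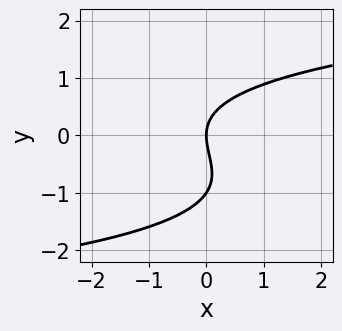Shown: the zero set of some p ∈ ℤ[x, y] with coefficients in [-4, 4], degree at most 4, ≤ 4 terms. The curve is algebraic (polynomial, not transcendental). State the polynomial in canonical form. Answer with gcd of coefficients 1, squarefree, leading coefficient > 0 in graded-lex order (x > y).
2*y^3 + 2*y^2 - 3*x

First, the degree is 3 — the shape is more complex than any degree-2 curve.
Next, reading off the gridlines: it crosses the x-axis at the gridline x = 0; the y-axis gridline crossings are at y ∈ {-1, 0}.
Finally, together with the visible shape, these determine p as stated.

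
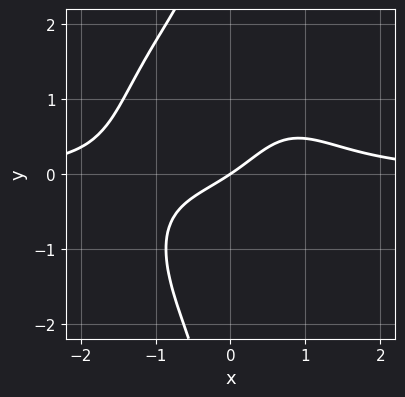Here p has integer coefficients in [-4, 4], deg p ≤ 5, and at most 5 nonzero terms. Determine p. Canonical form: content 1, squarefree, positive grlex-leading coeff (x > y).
2*x^3*y + x*y^3 - x*y - 2*x + 3*y

Degree: a generic line meets the curve in up to 4 points, so deg p = 4.
Against the integer gridlines: it meets the y-axis at y = 0 (among the integer gridlines); it crosses the x-axis at the gridline x = 0.
Assembling these constraints gives the stated polynomial.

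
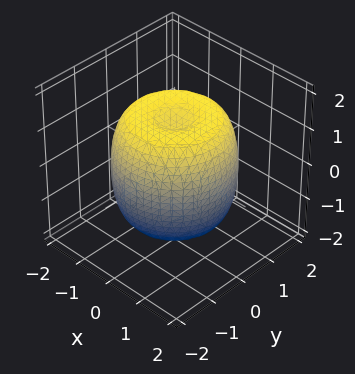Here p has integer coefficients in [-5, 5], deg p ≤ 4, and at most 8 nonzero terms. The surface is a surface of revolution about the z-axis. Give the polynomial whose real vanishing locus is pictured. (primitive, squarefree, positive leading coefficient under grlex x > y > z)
2*x^4 + 4*x^2*y^2 + 2*y^4 - 3*x^2 - 3*y^2 + 2*z^2 - 3

deg p = 4.
Symmetry: the z-axis is an axis of rotation, so x and y enter only as x² + y².
Reading off the gridlines: a circular section at z = 0 has radius between 1 and 2.
Putting this together gives p.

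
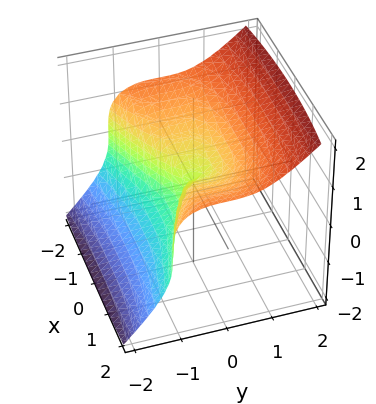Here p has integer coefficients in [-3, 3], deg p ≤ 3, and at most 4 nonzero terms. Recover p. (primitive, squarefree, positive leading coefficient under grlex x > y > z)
(a) Degree: the shape is more complex than any degree-2 surface, so deg p = 3.
(b) Against the integer gridlines: it crosses the y-axis at the gridline y = 0; it crosses the x-axis at the gridline x = 0; one z-axis crossing is at z = 0.
(c) The integer polynomial consistent with all of this is the stated p.

3*y^3 - 3*z^3 + x^2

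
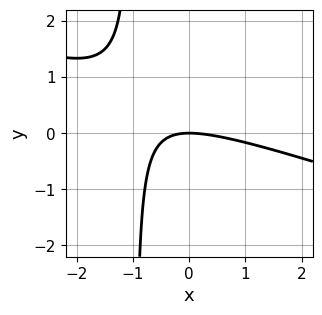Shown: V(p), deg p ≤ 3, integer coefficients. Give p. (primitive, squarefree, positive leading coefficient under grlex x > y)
First, the degree is 2 — the shape is more complex than any degree-1 curve.
Then, against the integer gridlines: it crosses the y-axis at the gridline y = 0; it meets the x-axis at x = 0 (among the integer gridlines).
Finally, these observations pin down the coefficients.

x^2 + 3*x*y + 3*y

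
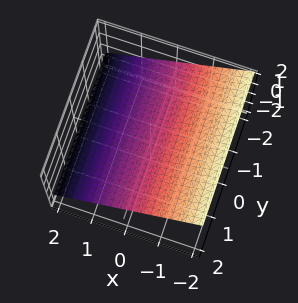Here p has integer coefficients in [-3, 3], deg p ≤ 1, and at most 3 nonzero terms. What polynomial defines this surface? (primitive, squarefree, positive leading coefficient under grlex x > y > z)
2*x + 3*z - 2

1. Degree: every cross-section is a straight line — this is a plane, so deg p = 1.
2. Checking where it meets the axes: it meets the x-axis at x = 1 (among the integer gridlines); no y-intercept at any integer in the box.
3. Solving for integer coefficients yields p as stated.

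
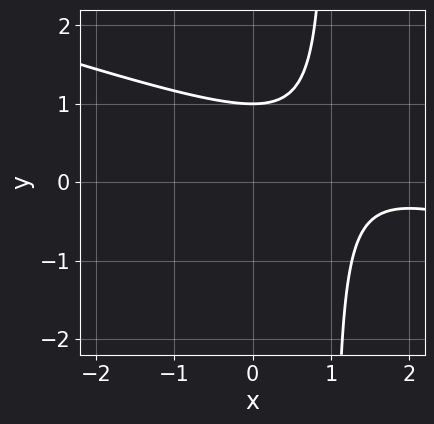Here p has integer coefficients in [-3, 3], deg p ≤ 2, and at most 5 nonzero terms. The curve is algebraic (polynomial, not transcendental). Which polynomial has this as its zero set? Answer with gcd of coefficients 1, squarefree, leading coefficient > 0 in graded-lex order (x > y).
First, degree: a generic line meets the curve in up to 2 points, so deg p = 2.
Then, from the axis intercepts and sections: it crosses the y-axis at the gridline y = 1; the curve avoids every integer x-axis point in the box.
Finally, together with the visible shape, these determine p as stated.

x^2 + 3*x*y - 3*x - 3*y + 3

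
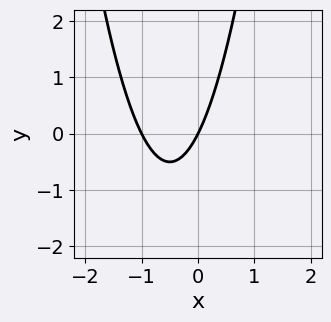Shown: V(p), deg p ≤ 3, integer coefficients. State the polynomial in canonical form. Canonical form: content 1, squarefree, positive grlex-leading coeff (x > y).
1. Degree: no degree-1 curve has this shape, so deg p = 2.
2. Against the integer gridlines: among the integer gridlines, it crosses the x-axis at x ∈ {-1, 0}; it crosses the y-axis at the gridline y = 0.
3. Fitting integer coefficients to these (and the overall shape) gives p.

2*x^2 + 2*x - y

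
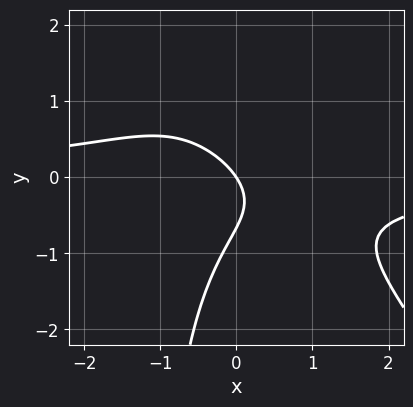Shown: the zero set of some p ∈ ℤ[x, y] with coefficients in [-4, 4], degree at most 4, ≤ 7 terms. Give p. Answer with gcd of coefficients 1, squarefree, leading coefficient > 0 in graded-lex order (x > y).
(a) deg p = 3. A generic line meets the curve in up to 3 points.
(b) From the visible intercepts: it crosses the y-axis at the gridline y = 0; it meets the x-axis at x = 0 (among the integer gridlines).
(c) Together with the visible shape, these determine p as stated.

3*x^2*y + 2*x*y^2 + 3*y^2 + 3*x + 2*y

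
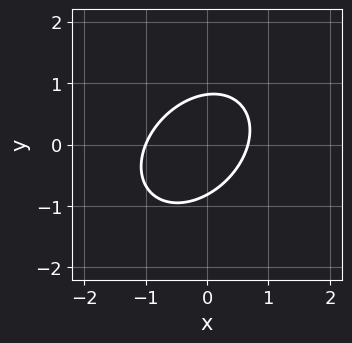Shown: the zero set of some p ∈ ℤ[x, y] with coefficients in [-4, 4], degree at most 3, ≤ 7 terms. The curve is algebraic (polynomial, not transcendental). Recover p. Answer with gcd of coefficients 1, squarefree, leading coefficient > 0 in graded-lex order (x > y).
3*x^2 - 2*x*y + 3*y^2 + x - 2

deg p = 2. No degree-1 curve has this shape.
Against the integer gridlines: it crosses the x-axis at the gridline x = -1.
The integer polynomial consistent with all of this is the stated p.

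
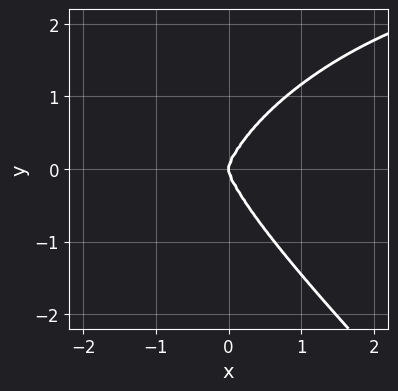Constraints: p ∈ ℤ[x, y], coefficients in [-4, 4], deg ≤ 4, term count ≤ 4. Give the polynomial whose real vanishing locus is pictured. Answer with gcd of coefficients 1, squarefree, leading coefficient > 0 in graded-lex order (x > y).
x^3*y + y^4 - 3*x^3

(a) Degree: no degree-3 curve has this shape, so deg p = 4.
(b) From the visible intercepts: it crosses the x-axis at the gridline x = 0; it crosses the y-axis at the gridline y = 0.
(c) Assembling these constraints gives the stated polynomial.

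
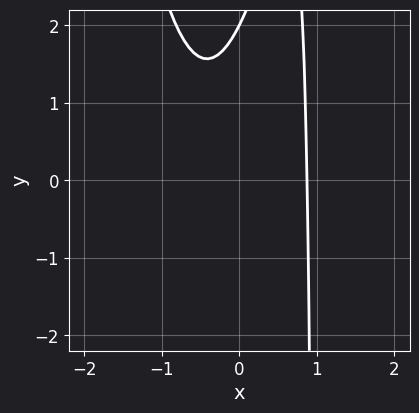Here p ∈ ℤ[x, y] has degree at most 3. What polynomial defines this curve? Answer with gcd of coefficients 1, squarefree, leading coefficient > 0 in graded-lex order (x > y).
(a) deg p = 3. The shape is more complex than any degree-2 curve.
(b) From the visible intercepts: it meets the y-axis at y = 2 (among the integer gridlines).
(c) The integer polynomial consistent with all of this is the stated p.

3*x^3 - x*y + y - 2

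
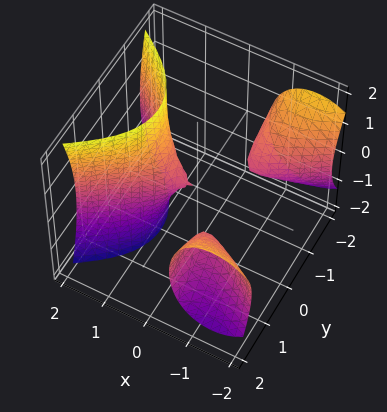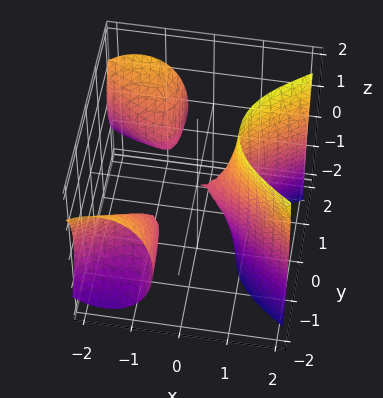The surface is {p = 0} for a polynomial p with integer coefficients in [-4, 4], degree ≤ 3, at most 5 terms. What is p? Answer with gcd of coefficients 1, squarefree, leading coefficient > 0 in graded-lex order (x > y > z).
x^3 - 2*x*y^2 + x*z^2 - y^2 - z^2

1. I count 3 distinct pieces.
2. The degree is 3 — the shape is more complex than any degree-2 surface.
3. Against the integer gridlines: one y-axis crossing is at y = 0; one x-axis crossing is at x = 0; it meets the z-axis at z = 0 (among the integer gridlines).
4. Fitting integer coefficients to these (and the overall shape) gives p.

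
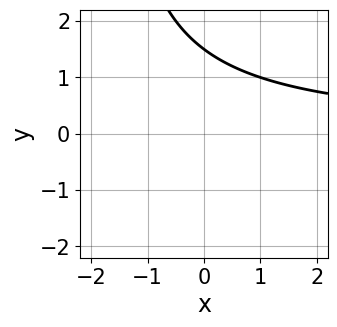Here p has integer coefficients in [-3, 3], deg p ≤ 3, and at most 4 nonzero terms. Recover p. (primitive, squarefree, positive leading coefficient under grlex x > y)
x*y + 2*y - 3

First, degree: no degree-1 curve has this shape, so deg p = 2.
Then, reading off the gridlines: no x-intercept at any integer in the box.
Finally, the integer polynomial consistent with all of this is the stated p.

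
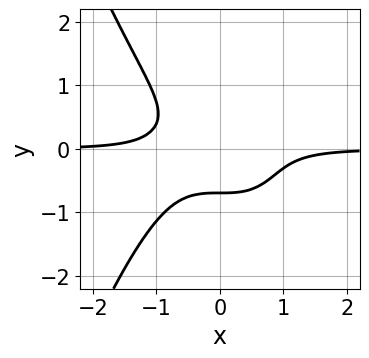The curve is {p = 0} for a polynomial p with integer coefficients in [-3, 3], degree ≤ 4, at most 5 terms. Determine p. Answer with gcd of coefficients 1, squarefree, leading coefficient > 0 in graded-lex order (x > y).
3*x^3*y + 3*y^3 + 1

First, deg p = 4. A generic line meets the curve in up to 4 points.
Next, from the axis intercepts and sections: it misses every integer gridline on the x-axis.
Finally, these observations pin down the coefficients.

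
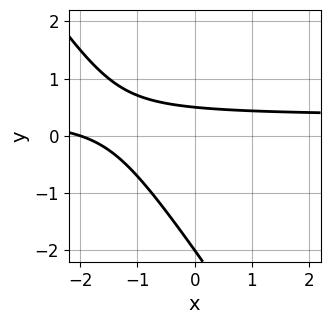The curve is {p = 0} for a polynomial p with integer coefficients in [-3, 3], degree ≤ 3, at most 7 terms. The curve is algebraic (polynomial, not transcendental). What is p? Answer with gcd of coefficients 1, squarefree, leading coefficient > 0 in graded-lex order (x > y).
1. deg p = 2. No degree-1 curve has this shape.
2. Checking where it meets the axes: one x-axis crossing is at x = -2; it crosses the y-axis at the gridline y = -2.
3. Assembling these constraints gives the stated polynomial.

3*x*y + 2*y^2 - x + 3*y - 2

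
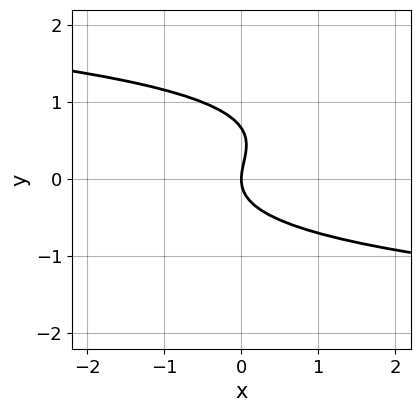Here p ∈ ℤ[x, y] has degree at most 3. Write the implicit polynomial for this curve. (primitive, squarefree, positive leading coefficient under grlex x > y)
3*y^3 - 2*y^2 + 2*x

(a) deg p = 3.
(b) Reading off the gridlines: it crosses the x-axis at the gridline x = 0; one y-axis crossing is at y = 0.
(c) Matching integer coefficients to the picture gives p.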